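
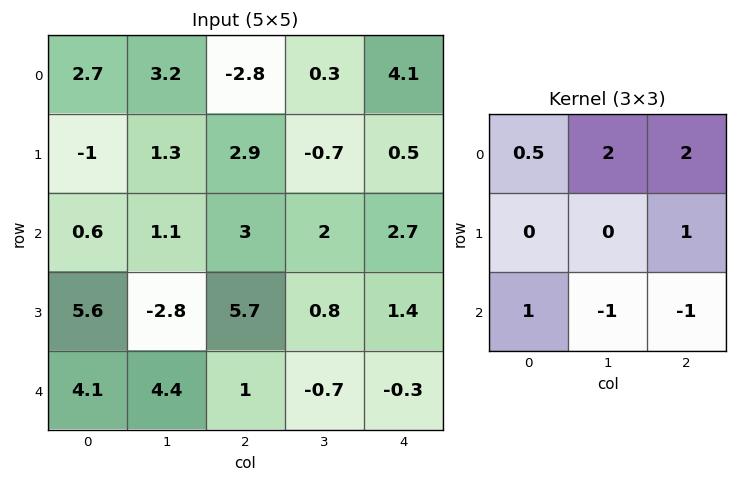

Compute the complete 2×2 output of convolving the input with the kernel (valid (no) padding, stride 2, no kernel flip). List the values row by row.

Output[0,0]: The receptive field on the input at this output position is [2.7 3.2 -2.8 / -1 1.3 2.9 / 0.6 1.1 3]. Elementwise product with the kernel and sum: 2.7·0.5 + 3.2·2 + -2.8·2 + 2.9·1 + 0.6·1 + 1.1·-1 + 3·-1.
Output[0,1]: The receptive field on the input at this output position is [-2.8 0.3 4.1 / 2.9 -0.7 0.5 / 3 2 2.7]. Elementwise product with the kernel and sum: -2.8·0.5 + 0.3·2 + 4.1·2 + 0.5·1 + 3·1 + 2·-1 + 2.7·-1.

1.55 6.2
12.9 14.3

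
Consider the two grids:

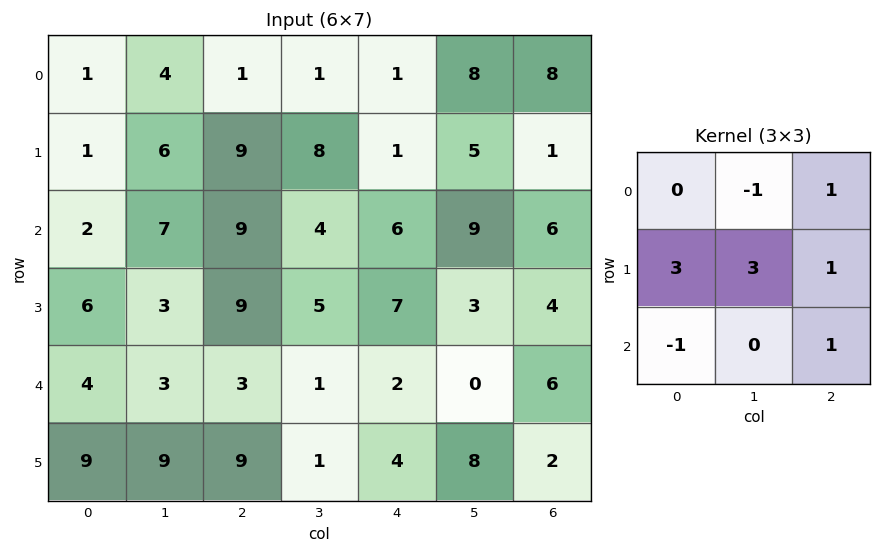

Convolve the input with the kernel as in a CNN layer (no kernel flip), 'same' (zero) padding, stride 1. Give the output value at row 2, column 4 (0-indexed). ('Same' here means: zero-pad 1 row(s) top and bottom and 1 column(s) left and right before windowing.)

41

The receptive field on the zero-padded input at this output position is [8 1 5 / 4 6 9 / 5 7 3]. Elementwise product with the kernel and sum: 1·-1 + 5·1 + 4·3 + 6·3 + 9·1 + 5·-1 + 3·1.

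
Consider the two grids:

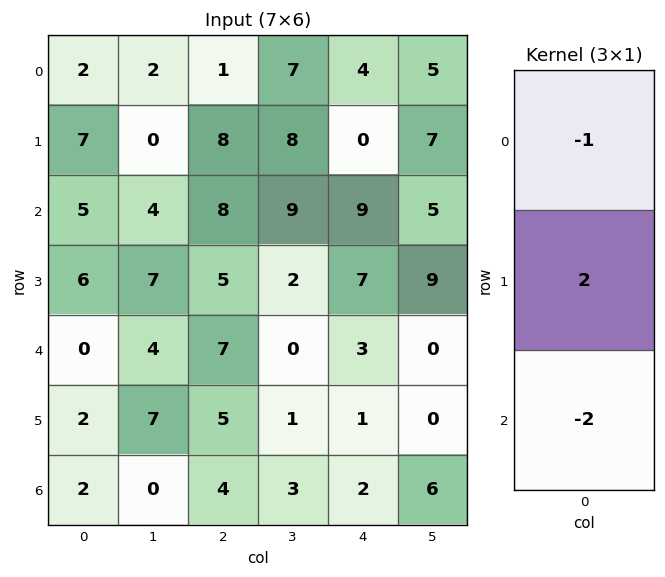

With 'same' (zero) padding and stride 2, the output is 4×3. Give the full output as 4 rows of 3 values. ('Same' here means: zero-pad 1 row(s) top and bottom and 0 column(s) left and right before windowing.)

Output[0,0]: The receptive field on the zero-padded input at this output position is [0 / 2 / 7]. Elementwise product with the kernel and sum: 0·-1 + 2·2 + 7·-2.

-10 -14 8
-9 -2 4
-10 -1 -3
2 3 3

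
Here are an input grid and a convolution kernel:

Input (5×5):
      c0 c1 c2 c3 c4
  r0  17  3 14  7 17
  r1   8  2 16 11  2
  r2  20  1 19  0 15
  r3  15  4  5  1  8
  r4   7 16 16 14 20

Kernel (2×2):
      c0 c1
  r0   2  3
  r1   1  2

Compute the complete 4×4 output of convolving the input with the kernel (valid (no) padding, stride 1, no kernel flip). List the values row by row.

Output[0,0]: The receptive field on the input at this output position is [17 3 / 8 2]. Elementwise product with the kernel and sum: 17·2 + 3·3 + 8·1 + 2·2.
Output[0,1]: The receptive field on the input at this output position is [3 14 / 2 16]. Elementwise product with the kernel and sum: 3·2 + 14·3 + 2·1 + 16·2.

55 82 87 80
44 91 84 58
66 73 45 62
81 71 57 80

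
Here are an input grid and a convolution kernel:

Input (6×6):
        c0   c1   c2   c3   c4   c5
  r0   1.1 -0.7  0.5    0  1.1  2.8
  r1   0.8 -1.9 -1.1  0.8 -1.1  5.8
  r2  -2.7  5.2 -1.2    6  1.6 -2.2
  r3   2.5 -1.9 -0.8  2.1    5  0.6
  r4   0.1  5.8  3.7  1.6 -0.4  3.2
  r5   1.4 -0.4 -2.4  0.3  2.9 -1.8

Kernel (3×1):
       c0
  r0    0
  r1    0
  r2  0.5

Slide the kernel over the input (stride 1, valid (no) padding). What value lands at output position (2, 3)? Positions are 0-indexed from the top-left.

The receptive field on the input at this output position is [6 / 2.1 / 1.6]. Elementwise product with the kernel and sum: 1.6·0.5.

0.8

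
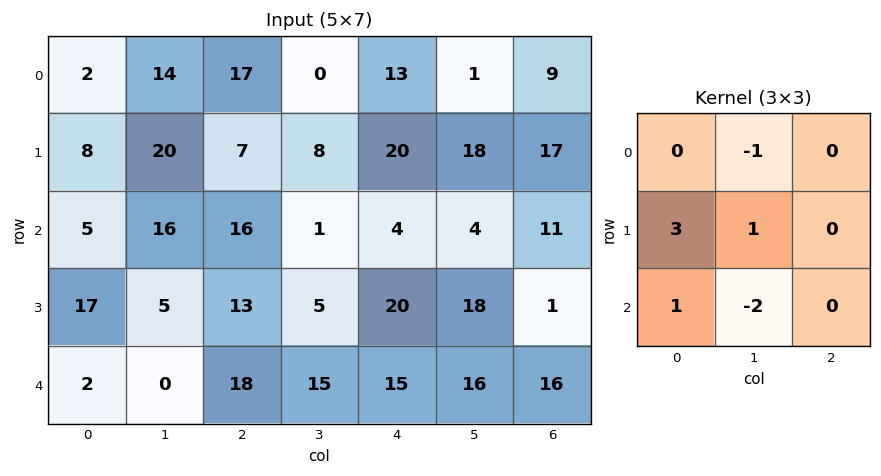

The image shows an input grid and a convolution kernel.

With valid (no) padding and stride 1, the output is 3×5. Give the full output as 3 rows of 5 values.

3 34 43 24 73
18 36 44 -48 -18
42 -24 31 16 57

Output[0,0]: The receptive field on the input at this output position is [2 14 17 / 8 20 7 / 5 16 16]. Elementwise product with the kernel and sum: 14·-1 + 8·3 + 20·1 + 5·1 + 16·-2.
Output[0,1]: The receptive field on the input at this output position is [14 17 0 / 20 7 8 / 16 16 1]. Elementwise product with the kernel and sum: 17·-1 + 20·3 + 7·1 + 16·1 + 16·-2.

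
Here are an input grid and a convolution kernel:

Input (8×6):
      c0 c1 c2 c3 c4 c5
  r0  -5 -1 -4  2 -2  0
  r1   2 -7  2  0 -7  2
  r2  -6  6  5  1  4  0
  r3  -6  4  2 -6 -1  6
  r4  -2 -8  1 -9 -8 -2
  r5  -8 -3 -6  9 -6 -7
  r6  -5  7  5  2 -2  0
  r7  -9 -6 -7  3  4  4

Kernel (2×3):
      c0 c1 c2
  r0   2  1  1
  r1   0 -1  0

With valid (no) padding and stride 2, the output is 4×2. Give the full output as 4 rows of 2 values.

-8 -8
-5 21
-8 -24
8 7

Output[0,0]: The receptive field on the input at this output position is [-5 -1 -4 / 2 -7 2]. Elementwise product with the kernel and sum: -5·2 + -1·1 + -4·1 + -7·-1.
Output[0,1]: The receptive field on the input at this output position is [-4 2 -2 / 2 0 -7]. Elementwise product with the kernel and sum: -4·2 + 2·1 + -2·1 + 0·-1.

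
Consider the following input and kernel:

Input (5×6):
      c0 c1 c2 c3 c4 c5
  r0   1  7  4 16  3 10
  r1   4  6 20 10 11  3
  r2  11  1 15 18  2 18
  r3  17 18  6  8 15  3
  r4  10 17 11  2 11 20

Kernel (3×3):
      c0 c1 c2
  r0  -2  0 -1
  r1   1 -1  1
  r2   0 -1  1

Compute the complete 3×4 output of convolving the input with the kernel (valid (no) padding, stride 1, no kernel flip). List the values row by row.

Output[0,0]: The receptive field on the input at this output position is [1 7 4 / 4 6 20 / 11 1 15]. Elementwise product with the kernel and sum: 1·-2 + 4·-1 + 4·1 + 6·-1 + 20·1 + 1·-1 + 15·1.
Output[0,1]: The receptive field on the input at this output position is [7 4 16 / 6 20 10 / 1 15 18]. Elementwise product with the kernel and sum: 7·-2 + 16·-1 + 6·1 + 20·-1 + 10·1 + 15·-1 + 18·1.

26 -31 -6 -24
-15 -16 -45 -1
-38 -9 -10 -49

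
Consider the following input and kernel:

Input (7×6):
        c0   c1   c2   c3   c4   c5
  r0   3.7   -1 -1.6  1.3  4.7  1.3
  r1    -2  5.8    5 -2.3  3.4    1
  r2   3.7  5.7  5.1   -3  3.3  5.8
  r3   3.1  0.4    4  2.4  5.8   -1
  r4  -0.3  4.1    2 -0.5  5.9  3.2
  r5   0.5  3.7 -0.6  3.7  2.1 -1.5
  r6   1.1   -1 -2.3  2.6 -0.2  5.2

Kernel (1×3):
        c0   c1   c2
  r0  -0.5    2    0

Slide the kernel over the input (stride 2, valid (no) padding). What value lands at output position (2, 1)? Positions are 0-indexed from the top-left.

-2

The receptive field on the input at this output position is [2 -0.5 5.9]. Elementwise product with the kernel and sum: 2·-0.5 + -0.5·2.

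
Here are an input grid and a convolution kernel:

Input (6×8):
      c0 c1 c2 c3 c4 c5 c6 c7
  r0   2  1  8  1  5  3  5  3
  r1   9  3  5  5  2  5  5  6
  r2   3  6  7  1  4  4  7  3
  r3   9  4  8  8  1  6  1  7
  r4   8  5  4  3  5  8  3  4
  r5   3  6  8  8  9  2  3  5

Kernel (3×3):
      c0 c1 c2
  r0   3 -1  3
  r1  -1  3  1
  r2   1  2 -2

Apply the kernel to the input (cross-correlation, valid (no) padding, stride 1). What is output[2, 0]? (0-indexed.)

45

The receptive field on the input at this output position is [3 6 7 / 9 4 8 / 8 5 4]. Elementwise product with the kernel and sum: 3·3 + 6·-1 + 7·3 + 9·-1 + 4·3 + 8·1 + 8·1 + 5·2 + 4·-2.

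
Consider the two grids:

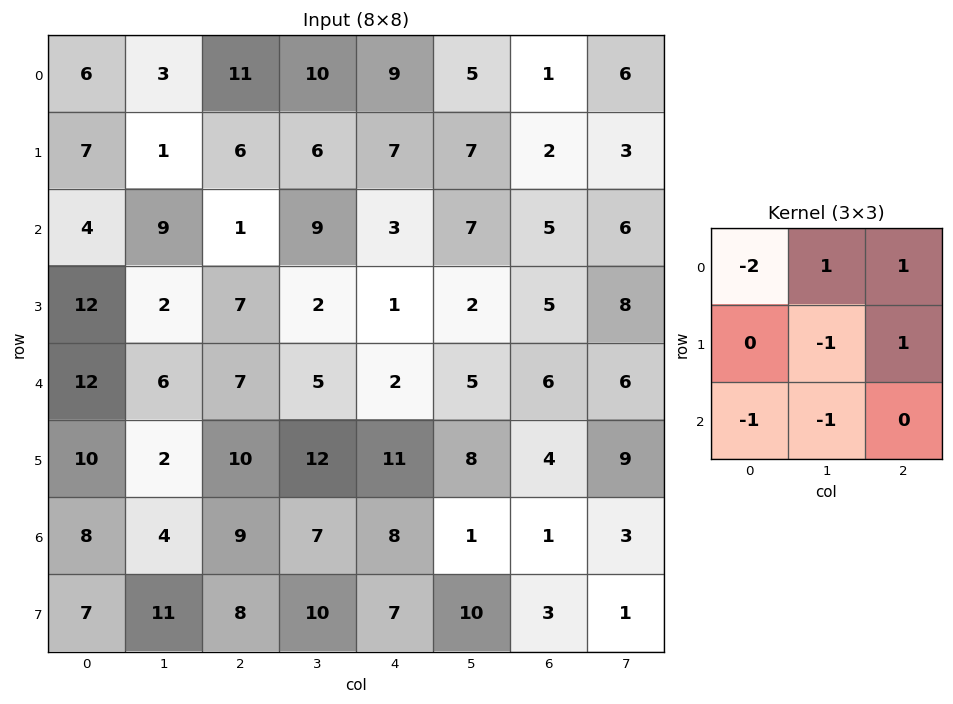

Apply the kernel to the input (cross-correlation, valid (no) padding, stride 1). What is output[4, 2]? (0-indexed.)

-24

The receptive field on the input at this output position is [7 5 2 / 10 12 11 / 9 7 8]. Elementwise product with the kernel and sum: 7·-2 + 5·1 + 2·1 + 12·-1 + 11·1 + 9·-1 + 7·-1.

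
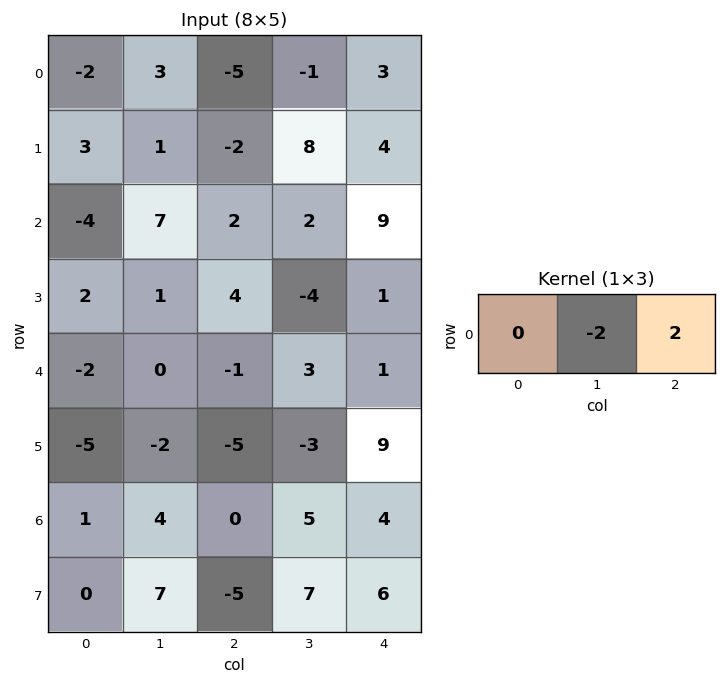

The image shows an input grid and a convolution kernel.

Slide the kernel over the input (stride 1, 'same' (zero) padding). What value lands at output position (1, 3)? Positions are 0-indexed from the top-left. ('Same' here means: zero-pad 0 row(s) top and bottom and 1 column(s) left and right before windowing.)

The receptive field on the zero-padded input at this output position is [-2 8 4]. Elementwise product with the kernel and sum: 8·-2 + 4·2.

-8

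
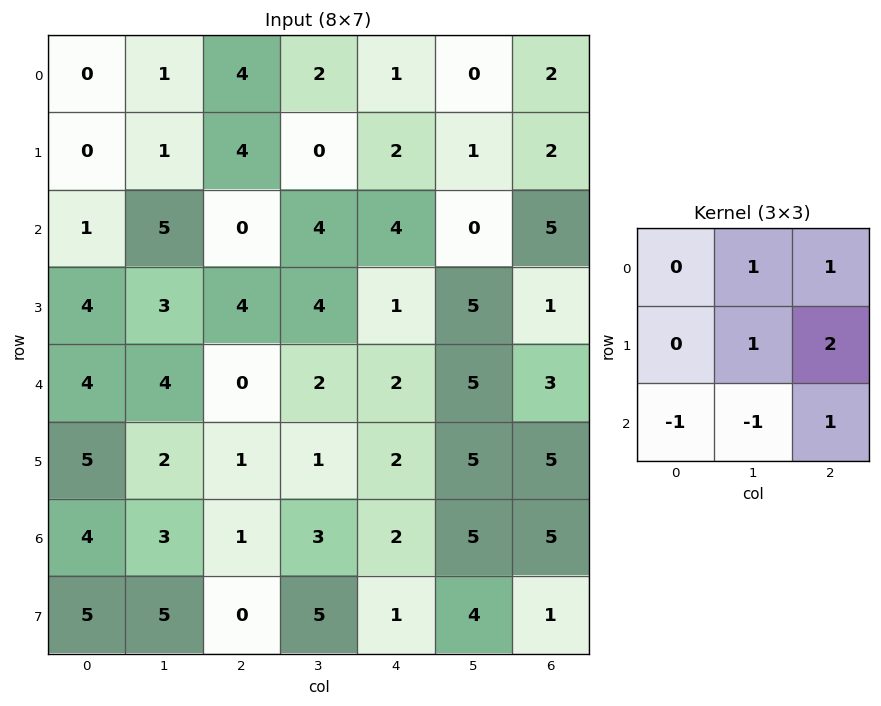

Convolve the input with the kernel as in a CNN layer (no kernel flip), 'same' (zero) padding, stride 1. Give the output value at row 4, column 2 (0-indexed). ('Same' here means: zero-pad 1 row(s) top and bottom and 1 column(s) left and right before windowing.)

10

The receptive field on the zero-padded input at this output position is [3 4 4 / 4 0 2 / 2 1 1]. Elementwise product with the kernel and sum: 4·1 + 4·1 + 0·1 + 2·2 + 2·-1 + 1·-1 + 1·1.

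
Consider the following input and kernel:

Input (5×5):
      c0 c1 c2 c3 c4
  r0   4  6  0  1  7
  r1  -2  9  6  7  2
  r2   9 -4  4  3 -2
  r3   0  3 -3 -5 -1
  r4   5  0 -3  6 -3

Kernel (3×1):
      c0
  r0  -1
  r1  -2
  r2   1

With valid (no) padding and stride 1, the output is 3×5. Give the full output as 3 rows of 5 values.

Output[0,0]: The receptive field on the input at this output position is [4 / -2 / 9]. Elementwise product with the kernel and sum: 4·-1 + -2·-2 + 9·1.

9 -28 -8 -12 -13
-16 2 -17 -18 1
-4 -2 -1 13 1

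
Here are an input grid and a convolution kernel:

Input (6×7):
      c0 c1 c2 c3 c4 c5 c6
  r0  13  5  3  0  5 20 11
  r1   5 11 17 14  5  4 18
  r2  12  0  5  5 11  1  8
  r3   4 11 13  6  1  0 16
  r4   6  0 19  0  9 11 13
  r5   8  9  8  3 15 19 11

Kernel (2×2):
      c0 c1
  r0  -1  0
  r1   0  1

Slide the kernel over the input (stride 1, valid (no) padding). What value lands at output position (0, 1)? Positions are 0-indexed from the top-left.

12

The receptive field on the input at this output position is [5 3 / 11 17]. Elementwise product with the kernel and sum: 5·-1 + 17·1.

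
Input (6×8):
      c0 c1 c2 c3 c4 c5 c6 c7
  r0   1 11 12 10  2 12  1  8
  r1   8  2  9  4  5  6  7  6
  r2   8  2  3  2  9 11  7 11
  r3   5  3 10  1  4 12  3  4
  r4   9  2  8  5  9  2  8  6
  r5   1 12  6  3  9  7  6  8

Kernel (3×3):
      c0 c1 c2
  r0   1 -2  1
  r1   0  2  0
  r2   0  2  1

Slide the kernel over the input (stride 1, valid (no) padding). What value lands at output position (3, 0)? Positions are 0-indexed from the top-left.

The receptive field on the input at this output position is [5 3 10 / 9 2 8 / 1 12 6]. Elementwise product with the kernel and sum: 5·1 + 3·-2 + 10·1 + 2·2 + 12·2 + 6·1.

43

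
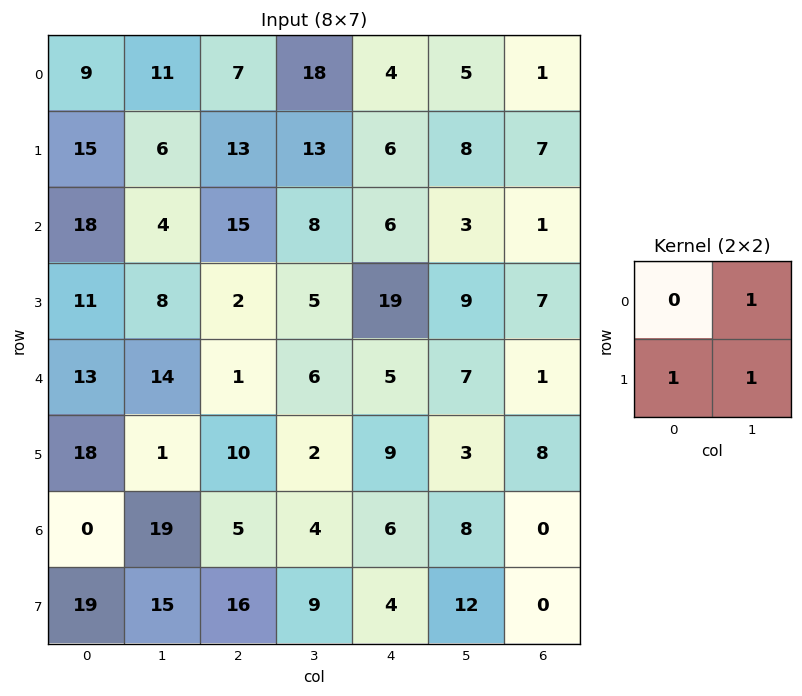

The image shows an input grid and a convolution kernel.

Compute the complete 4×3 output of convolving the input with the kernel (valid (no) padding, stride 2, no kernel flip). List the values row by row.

Output[0,0]: The receptive field on the input at this output position is [9 11 / 15 6]. Elementwise product with the kernel and sum: 11·1 + 15·1 + 6·1.

32 44 19
23 15 31
33 18 19
53 29 24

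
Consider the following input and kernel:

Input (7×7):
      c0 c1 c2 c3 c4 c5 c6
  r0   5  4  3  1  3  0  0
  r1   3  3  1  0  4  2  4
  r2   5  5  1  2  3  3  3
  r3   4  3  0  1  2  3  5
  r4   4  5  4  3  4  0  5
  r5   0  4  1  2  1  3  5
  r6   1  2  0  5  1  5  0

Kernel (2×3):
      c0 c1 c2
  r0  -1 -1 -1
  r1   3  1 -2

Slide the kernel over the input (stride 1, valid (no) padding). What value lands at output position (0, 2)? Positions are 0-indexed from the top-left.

The receptive field on the input at this output position is [3 1 3 / 1 0 4]. Elementwise product with the kernel and sum: 3·-1 + 1·-1 + 3·-1 + 1·3 + 0·1 + 4·-2.

-12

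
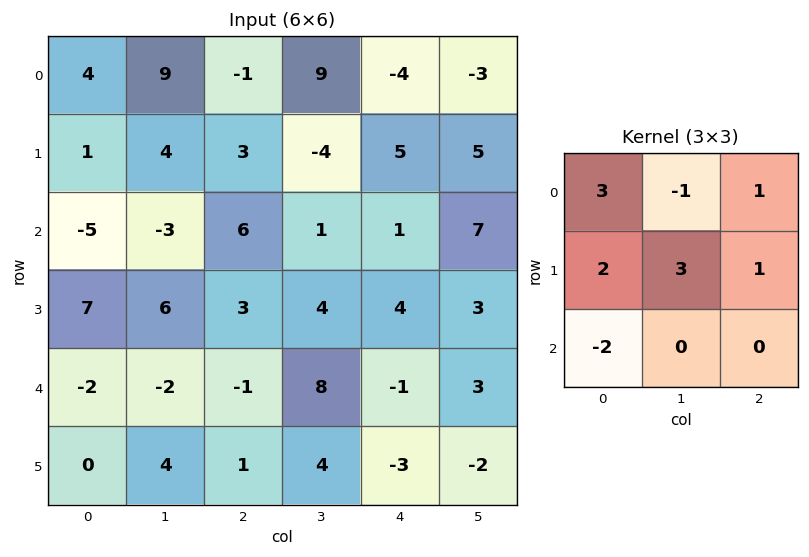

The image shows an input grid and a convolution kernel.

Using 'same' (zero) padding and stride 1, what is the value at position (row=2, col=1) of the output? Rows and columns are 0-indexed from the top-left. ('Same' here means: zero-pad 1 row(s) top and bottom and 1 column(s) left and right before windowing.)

The receptive field on the zero-padded input at this output position is [1 4 3 / -5 -3 6 / 7 6 3]. Elementwise product with the kernel and sum: 1·3 + 4·-1 + 3·1 + -5·2 + -3·3 + 6·1 + 7·-2.

-25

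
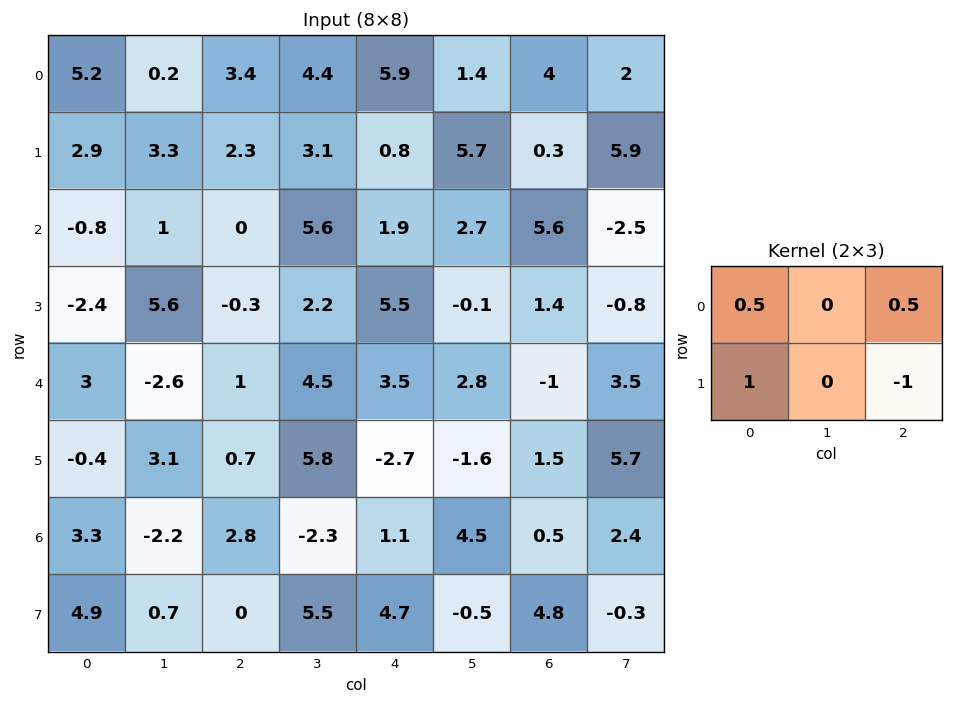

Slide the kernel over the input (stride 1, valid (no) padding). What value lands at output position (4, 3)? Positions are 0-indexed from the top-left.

11.05

The receptive field on the input at this output position is [4.5 3.5 2.8 / 5.8 -2.7 -1.6]. Elementwise product with the kernel and sum: 4.5·0.5 + 2.8·0.5 + 5.8·1 + -1.6·-1.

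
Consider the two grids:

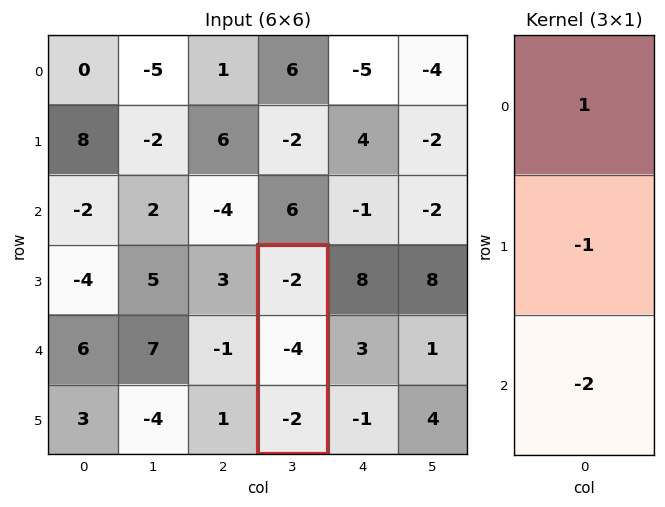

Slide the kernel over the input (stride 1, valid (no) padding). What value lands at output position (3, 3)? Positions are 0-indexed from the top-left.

The receptive field on the input at this output position is [-2 / -4 / -2]. Elementwise product with the kernel and sum: -2·1 + -4·-1 + -2·-2.

6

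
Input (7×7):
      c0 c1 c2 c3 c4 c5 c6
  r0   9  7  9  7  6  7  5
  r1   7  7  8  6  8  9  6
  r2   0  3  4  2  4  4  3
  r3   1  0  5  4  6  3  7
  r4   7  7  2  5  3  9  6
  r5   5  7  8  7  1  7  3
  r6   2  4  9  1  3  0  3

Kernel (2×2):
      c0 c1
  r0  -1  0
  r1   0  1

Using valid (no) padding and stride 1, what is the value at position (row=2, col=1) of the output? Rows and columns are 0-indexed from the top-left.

2

The receptive field on the input at this output position is [3 4 / 0 5]. Elementwise product with the kernel and sum: 3·-1 + 5·1.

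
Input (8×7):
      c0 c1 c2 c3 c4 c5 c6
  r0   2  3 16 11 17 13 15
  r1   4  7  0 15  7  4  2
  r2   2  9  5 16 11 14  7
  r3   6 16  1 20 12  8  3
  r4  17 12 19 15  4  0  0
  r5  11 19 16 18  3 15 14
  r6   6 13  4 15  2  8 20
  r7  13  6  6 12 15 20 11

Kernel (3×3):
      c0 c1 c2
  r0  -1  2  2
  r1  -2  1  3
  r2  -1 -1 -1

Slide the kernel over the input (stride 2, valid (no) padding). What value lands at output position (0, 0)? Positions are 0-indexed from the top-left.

The receptive field on the input at this output position is [2 3 16 / 4 7 0 / 2 9 5]. Elementwise product with the kernel and sum: 2·-1 + 3·2 + 16·2 + 4·-2 + 7·1 + 0·3 + 2·-1 + 9·-1 + 5·-1.

19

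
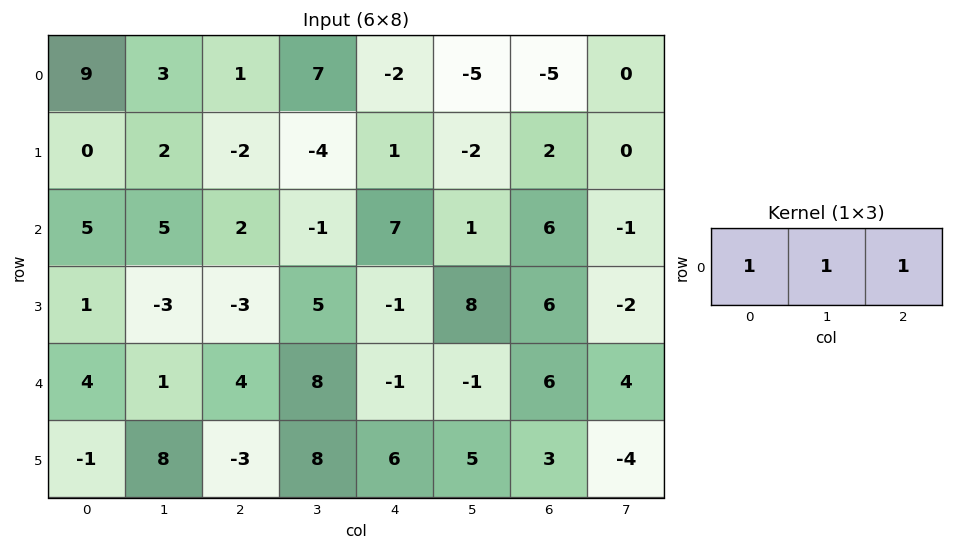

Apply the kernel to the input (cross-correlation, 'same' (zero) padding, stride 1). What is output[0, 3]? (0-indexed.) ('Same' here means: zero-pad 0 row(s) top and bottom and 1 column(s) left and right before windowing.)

6

The receptive field on the zero-padded input at this output position is [1 7 -2]. Elementwise product with the kernel and sum: 1·1 + 7·1 + -2·1.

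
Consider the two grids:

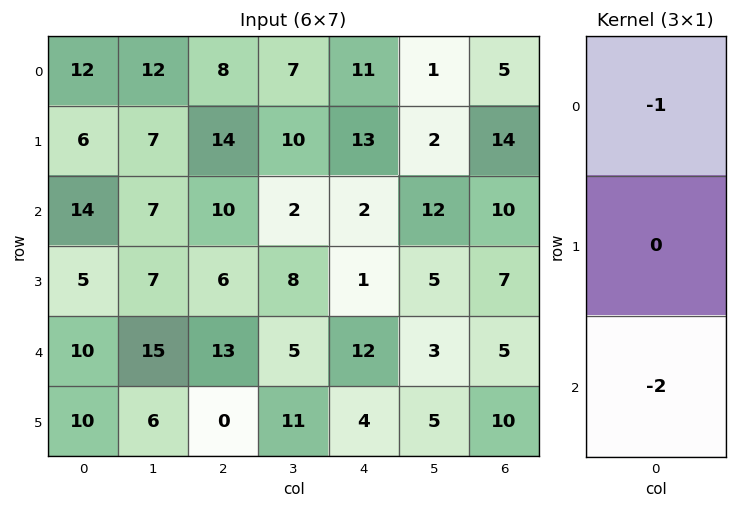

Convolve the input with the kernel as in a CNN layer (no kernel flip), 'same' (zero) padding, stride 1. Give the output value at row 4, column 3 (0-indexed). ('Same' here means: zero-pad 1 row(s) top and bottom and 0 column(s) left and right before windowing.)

-30

The receptive field on the zero-padded input at this output position is [8 / 5 / 11]. Elementwise product with the kernel and sum: 8·-1 + 11·-2.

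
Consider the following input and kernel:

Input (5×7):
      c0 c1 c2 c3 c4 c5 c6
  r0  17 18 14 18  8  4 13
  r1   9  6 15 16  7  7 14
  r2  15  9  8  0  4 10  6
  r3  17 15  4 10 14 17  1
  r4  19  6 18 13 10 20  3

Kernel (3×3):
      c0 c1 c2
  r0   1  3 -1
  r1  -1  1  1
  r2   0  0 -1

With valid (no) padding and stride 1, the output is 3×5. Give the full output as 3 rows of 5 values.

Output[0,0]: The receptive field on the input at this output position is [17 18 14 / 9 6 15 / 15 9 8]. Elementwise product with the kernel and sum: 17·1 + 18·3 + 14·-1 + 9·-1 + 6·1 + 15·1 + 8·-1.

61 67 64 26 15
10 24 38 27 25
18 19 14 3 29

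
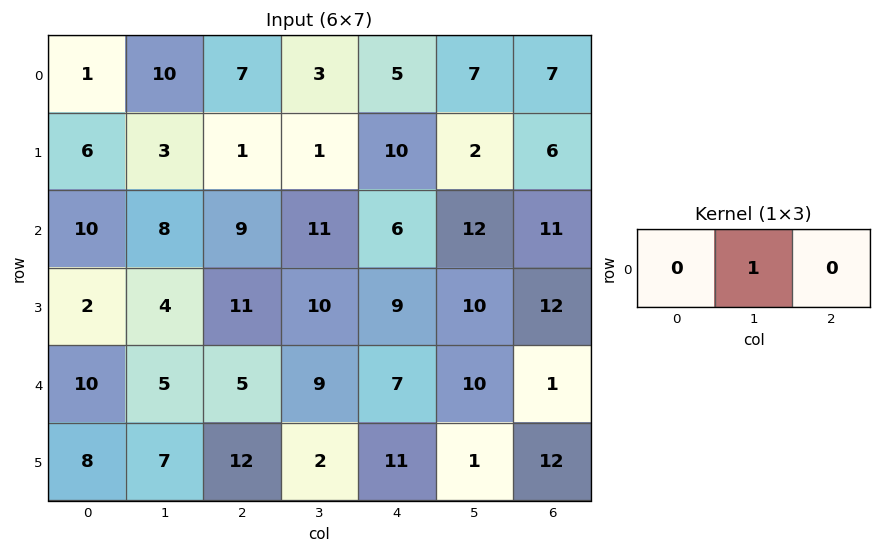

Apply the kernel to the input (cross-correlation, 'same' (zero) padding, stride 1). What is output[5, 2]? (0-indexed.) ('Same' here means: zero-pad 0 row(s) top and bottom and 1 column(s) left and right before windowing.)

12

The receptive field on the zero-padded input at this output position is [7 12 2]. Elementwise product with the kernel and sum: 12·1.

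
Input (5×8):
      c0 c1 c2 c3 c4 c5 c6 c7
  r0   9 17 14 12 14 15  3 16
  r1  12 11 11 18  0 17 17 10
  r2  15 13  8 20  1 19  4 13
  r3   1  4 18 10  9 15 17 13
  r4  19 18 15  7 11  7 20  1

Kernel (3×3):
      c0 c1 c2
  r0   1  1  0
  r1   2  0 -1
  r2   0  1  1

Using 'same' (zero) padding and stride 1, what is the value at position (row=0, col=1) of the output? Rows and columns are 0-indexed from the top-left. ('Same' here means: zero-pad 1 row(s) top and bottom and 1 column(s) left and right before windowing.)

The receptive field on the zero-padded input at this output position is [0 0 0 / 9 17 14 / 12 11 11]. Elementwise product with the kernel and sum: 0·1 + 0·1 + 9·2 + 14·-1 + 11·1 + 11·1.

26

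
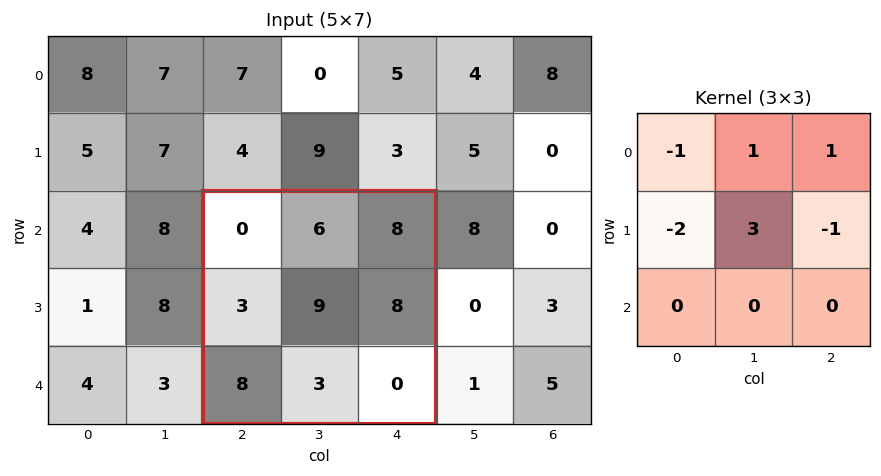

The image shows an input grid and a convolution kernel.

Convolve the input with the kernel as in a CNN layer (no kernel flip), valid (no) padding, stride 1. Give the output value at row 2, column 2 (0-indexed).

27

The receptive field on the input at this output position is [0 6 8 / 3 9 8 / 8 3 0]. Elementwise product with the kernel and sum: 0·-1 + 6·1 + 8·1 + 3·-2 + 9·3 + 8·-1.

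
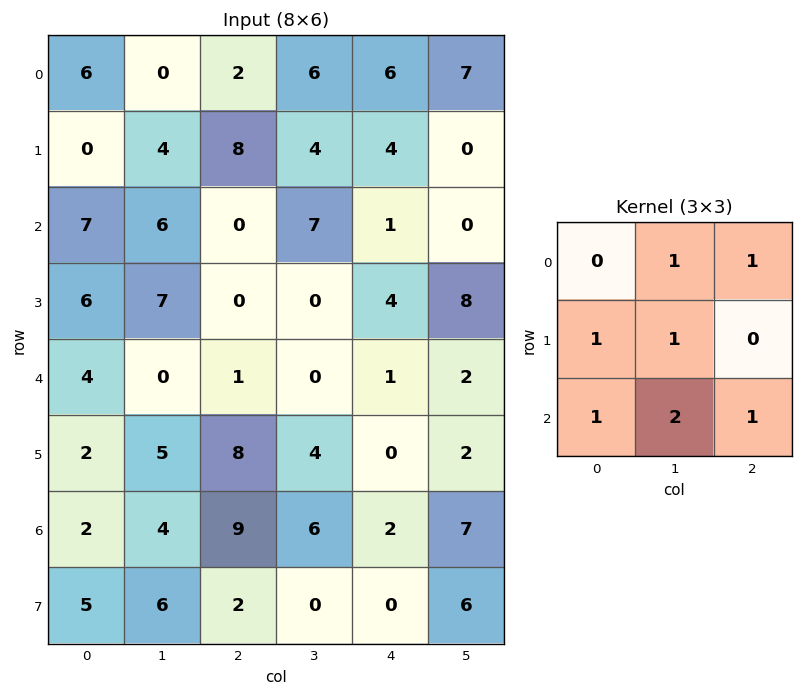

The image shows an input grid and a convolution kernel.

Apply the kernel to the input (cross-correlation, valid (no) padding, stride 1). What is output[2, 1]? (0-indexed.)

16

The receptive field on the input at this output position is [6 0 7 / 7 0 0 / 0 1 0]. Elementwise product with the kernel and sum: 0·1 + 7·1 + 7·1 + 0·1 + 0·1 + 1·2 + 0·1.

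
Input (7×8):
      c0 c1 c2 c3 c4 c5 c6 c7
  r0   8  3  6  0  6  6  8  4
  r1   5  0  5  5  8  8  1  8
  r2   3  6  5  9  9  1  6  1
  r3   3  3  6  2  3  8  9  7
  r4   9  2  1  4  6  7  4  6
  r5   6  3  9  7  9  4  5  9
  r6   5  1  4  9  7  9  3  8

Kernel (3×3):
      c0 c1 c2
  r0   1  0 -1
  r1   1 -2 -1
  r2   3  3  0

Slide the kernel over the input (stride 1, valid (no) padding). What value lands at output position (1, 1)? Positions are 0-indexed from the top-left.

The receptive field on the input at this output position is [0 5 5 / 6 5 9 / 3 6 2]. Elementwise product with the kernel and sum: 0·1 + 5·-1 + 6·1 + 5·-2 + 9·-1 + 3·3 + 6·3.

9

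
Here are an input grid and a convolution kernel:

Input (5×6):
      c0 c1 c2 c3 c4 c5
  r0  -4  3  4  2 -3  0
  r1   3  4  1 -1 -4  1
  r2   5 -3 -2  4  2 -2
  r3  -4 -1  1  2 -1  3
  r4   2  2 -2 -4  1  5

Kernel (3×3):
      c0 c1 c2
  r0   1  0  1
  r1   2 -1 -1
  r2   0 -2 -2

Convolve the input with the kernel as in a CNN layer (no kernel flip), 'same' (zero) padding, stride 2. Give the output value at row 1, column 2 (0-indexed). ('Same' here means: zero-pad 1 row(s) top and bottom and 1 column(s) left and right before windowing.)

4

The receptive field on the zero-padded input at this output position is [-1 -4 1 / 4 2 -2 / 2 -1 3]. Elementwise product with the kernel and sum: -1·1 + 1·1 + 4·2 + 2·-1 + -2·-1 + -1·-2 + 3·-2.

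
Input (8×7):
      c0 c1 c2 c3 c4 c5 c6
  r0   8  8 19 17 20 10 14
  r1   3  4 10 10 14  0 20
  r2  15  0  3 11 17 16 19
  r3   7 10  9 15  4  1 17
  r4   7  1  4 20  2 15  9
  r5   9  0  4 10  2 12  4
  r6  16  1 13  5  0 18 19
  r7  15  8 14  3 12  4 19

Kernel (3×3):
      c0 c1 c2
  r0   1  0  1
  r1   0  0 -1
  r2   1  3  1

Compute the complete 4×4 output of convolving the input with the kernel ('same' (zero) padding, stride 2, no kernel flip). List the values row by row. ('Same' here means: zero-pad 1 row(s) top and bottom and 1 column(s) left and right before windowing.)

5 27 42 60
35 55 22 52
36 27 29 25
52 58 47 73

Output[0,0]: The receptive field on the zero-padded input at this output position is [0 0 0 / 0 8 8 / 0 3 4]. Elementwise product with the kernel and sum: 0·1 + 0·1 + 8·-1 + 0·1 + 3·3 + 4·1.
Output[0,1]: The receptive field on the zero-padded input at this output position is [0 0 0 / 8 19 17 / 4 10 10]. Elementwise product with the kernel and sum: 0·1 + 0·1 + 17·-1 + 4·1 + 10·3 + 10·1.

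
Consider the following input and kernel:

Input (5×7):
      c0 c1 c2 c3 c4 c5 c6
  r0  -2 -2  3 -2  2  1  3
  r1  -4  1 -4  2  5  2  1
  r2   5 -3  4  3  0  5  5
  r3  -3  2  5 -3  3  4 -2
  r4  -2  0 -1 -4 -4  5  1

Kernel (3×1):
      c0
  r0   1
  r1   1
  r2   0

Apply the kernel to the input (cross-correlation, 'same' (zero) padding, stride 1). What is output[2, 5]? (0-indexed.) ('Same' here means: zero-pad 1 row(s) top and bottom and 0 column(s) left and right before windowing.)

The receptive field on the zero-padded input at this output position is [2 / 5 / 4]. Elementwise product with the kernel and sum: 2·1 + 5·1.

7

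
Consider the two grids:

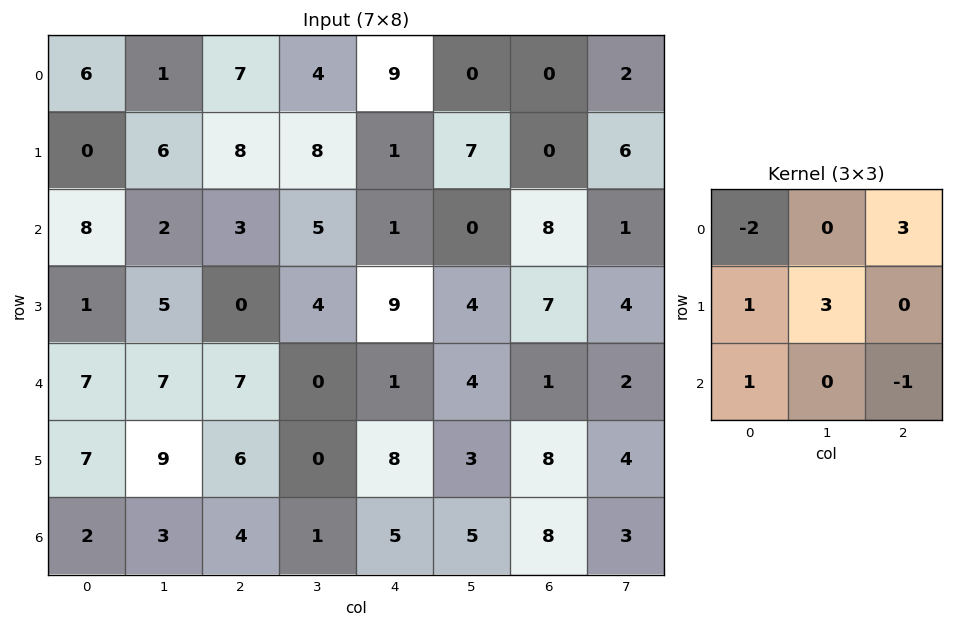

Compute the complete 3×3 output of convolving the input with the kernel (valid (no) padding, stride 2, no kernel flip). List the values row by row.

Output[0,0]: The receptive field on the input at this output position is [6 1 7 / 0 6 8 / 8 2 3]. Elementwise product with the kernel and sum: 6·-2 + 7·3 + 0·1 + 6·3 + 8·1 + 3·-1.

32 47 -3
9 15 43
39 -6 15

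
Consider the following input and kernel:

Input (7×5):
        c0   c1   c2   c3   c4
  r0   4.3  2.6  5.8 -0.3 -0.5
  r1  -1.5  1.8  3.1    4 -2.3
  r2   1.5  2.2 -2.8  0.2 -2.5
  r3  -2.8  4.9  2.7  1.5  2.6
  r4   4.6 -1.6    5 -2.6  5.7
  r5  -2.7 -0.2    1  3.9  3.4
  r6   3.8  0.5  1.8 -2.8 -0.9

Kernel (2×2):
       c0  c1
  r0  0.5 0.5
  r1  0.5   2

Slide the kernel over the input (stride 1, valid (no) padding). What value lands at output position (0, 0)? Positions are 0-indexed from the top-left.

6.3

The receptive field on the input at this output position is [4.3 2.6 / -1.5 1.8]. Elementwise product with the kernel and sum: 4.3·0.5 + 2.6·0.5 + -1.5·0.5 + 1.8·2.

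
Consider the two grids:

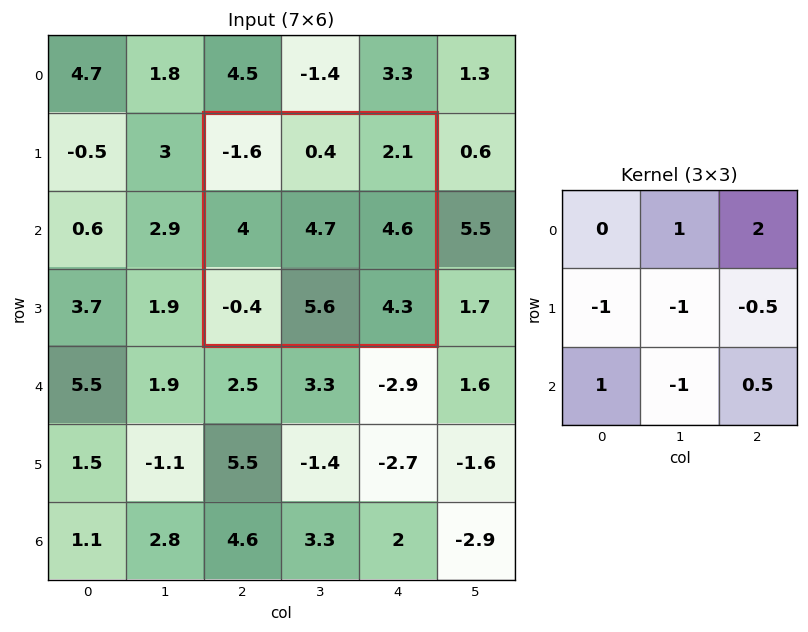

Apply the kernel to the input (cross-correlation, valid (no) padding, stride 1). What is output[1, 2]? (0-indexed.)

-10.25

The receptive field on the input at this output position is [-1.6 0.4 2.1 / 4 4.7 4.6 / -0.4 5.6 4.3]. Elementwise product with the kernel and sum: 0.4·1 + 2.1·2 + 4·-1 + 4.7·-1 + 4.6·-0.5 + -0.4·1 + 5.6·-1 + 4.3·0.5.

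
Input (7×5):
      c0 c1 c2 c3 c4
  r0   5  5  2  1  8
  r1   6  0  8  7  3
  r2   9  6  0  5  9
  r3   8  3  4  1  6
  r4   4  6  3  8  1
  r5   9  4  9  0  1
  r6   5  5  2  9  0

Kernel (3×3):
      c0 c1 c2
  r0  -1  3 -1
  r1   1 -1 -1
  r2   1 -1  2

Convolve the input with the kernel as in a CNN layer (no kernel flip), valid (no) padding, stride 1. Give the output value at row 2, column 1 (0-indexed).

The receptive field on the input at this output position is [6 0 5 / 3 4 1 / 6 3 8]. Elementwise product with the kernel and sum: 6·-1 + 0·3 + 5·-1 + 3·1 + 4·-1 + 1·-1 + 6·1 + 3·-1 + 8·2.

6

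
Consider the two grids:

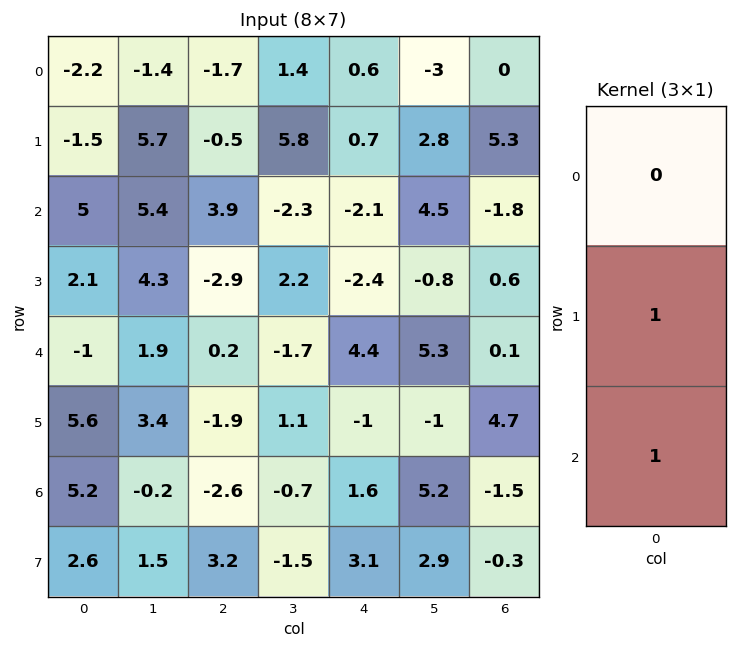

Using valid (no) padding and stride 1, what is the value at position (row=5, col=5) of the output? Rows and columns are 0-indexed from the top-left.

The receptive field on the input at this output position is [-1 / 5.2 / 2.9]. Elementwise product with the kernel and sum: 5.2·1 + 2.9·1.

8.1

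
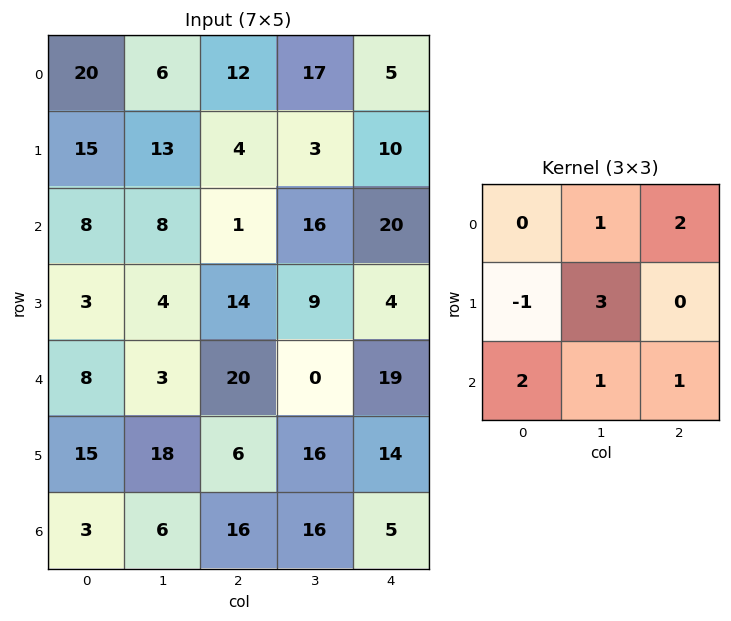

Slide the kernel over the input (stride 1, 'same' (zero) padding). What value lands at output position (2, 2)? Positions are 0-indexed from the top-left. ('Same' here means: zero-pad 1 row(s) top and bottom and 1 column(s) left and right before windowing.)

The receptive field on the zero-padded input at this output position is [13 4 3 / 8 1 16 / 4 14 9]. Elementwise product with the kernel and sum: 4·1 + 3·2 + 8·-1 + 1·3 + 4·2 + 14·1 + 9·1.

36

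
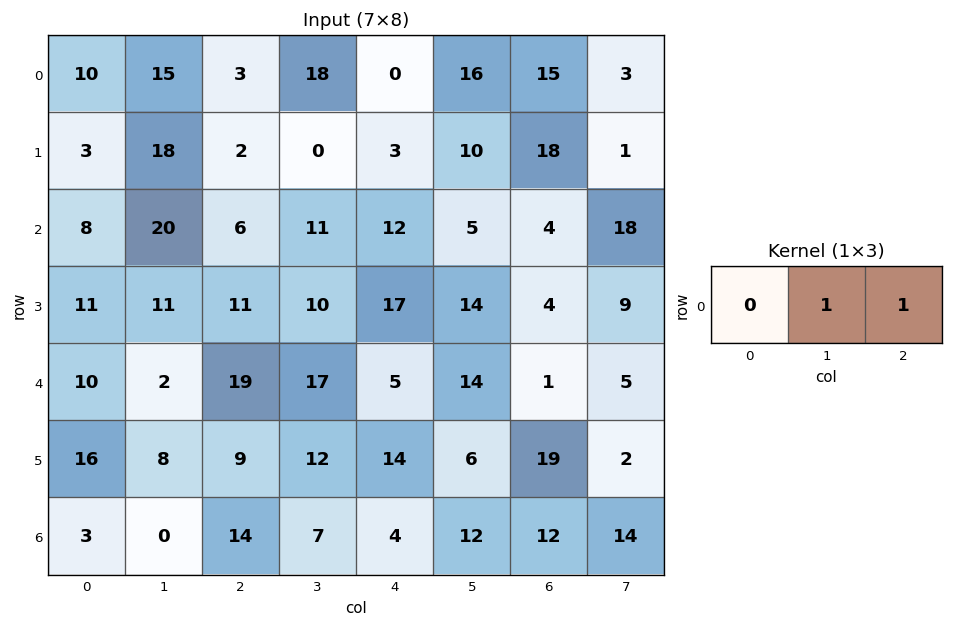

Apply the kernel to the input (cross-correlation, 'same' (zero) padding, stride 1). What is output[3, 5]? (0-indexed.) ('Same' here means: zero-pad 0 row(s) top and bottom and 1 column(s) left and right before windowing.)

The receptive field on the zero-padded input at this output position is [17 14 4]. Elementwise product with the kernel and sum: 14·1 + 4·1.

18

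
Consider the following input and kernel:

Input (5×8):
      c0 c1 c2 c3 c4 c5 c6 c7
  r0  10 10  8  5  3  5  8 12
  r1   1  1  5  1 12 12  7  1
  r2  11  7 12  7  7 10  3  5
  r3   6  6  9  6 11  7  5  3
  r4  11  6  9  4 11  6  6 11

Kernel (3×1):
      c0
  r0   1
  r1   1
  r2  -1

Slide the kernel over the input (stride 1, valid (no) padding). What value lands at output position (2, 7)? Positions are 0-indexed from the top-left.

-3

The receptive field on the input at this output position is [5 / 3 / 11]. Elementwise product with the kernel and sum: 5·1 + 3·1 + 11·-1.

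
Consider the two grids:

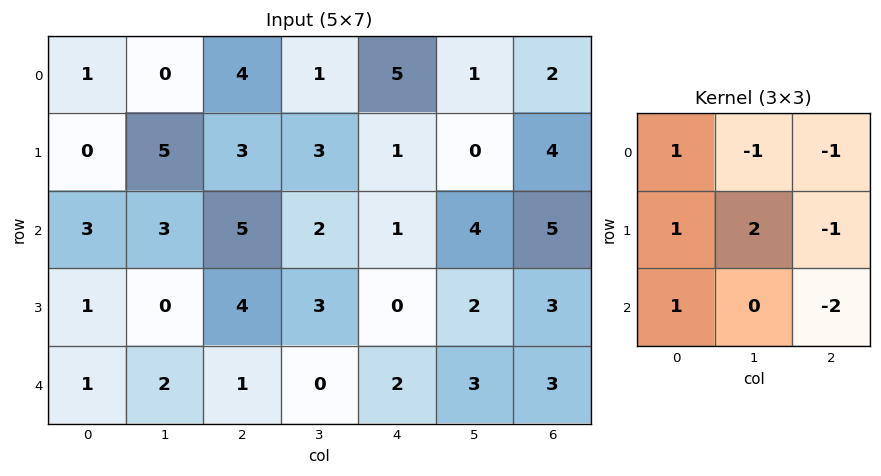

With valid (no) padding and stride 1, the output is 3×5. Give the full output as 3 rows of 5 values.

-3 2 9 -6 -10
-11 4 11 1 -5
-9 3 9 -8 -11

Output[0,0]: The receptive field on the input at this output position is [1 0 4 / 0 5 3 / 3 3 5]. Elementwise product with the kernel and sum: 1·1 + 0·-1 + 4·-1 + 0·1 + 5·2 + 3·-1 + 3·1 + 5·-2.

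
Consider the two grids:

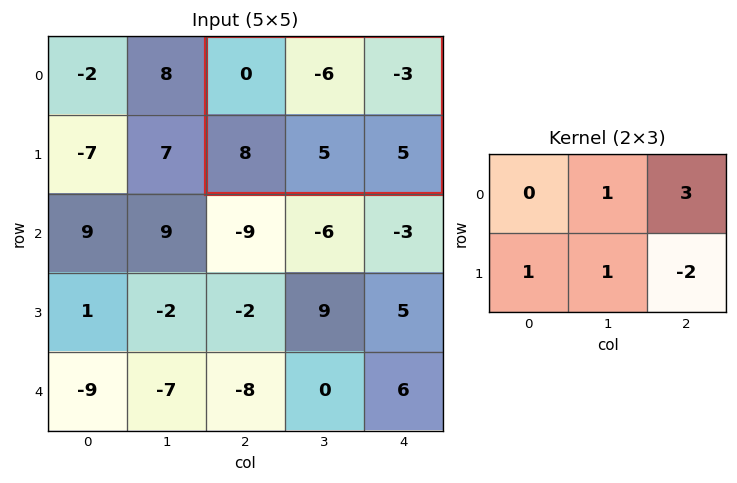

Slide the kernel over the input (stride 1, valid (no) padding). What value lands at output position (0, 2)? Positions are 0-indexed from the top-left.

-12

The receptive field on the input at this output position is [0 -6 -3 / 8 5 5]. Elementwise product with the kernel and sum: -6·1 + -3·3 + 8·1 + 5·1 + 5·-2.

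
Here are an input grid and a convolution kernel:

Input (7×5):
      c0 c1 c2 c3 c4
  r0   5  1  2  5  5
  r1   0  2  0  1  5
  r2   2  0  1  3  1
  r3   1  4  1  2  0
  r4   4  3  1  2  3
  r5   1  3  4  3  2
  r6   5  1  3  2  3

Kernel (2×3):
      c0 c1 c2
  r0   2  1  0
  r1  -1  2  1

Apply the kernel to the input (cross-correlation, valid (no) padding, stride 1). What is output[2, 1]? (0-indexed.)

1

The receptive field on the input at this output position is [0 1 3 / 4 1 2]. Elementwise product with the kernel and sum: 0·2 + 1·1 + 4·-1 + 1·2 + 2·1.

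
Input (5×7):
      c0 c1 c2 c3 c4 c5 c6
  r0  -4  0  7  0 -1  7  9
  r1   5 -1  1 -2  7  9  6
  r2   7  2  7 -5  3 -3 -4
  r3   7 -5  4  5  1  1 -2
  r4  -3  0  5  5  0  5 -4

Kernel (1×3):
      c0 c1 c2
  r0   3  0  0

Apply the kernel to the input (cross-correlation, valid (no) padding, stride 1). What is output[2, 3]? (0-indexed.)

The receptive field on the input at this output position is [-5 3 -3]. Elementwise product with the kernel and sum: -5·3.

-15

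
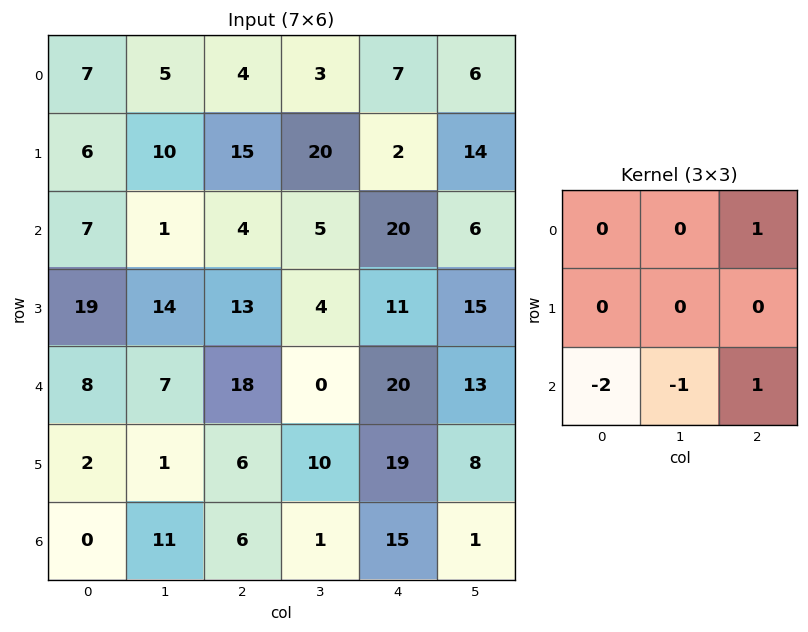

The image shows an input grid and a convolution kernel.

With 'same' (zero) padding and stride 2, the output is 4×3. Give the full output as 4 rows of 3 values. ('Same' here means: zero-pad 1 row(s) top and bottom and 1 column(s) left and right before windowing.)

Output[0,0]: The receptive field on the zero-padded input at this output position is [0 0 0 / 0 7 5 / 0 6 10]. Elementwise product with the kernel and sum: 0·1 + 0·-2 + 6·-1 + 10·1.
Output[0,1]: The receptive field on the zero-padded input at this output position is [0 0 0 / 5 4 3 / 10 15 20]. Elementwise product with the kernel and sum: 0·1 + 10·-2 + 15·-1 + 20·1.

4 -15 -28
5 -17 10
13 6 -16
1 10 8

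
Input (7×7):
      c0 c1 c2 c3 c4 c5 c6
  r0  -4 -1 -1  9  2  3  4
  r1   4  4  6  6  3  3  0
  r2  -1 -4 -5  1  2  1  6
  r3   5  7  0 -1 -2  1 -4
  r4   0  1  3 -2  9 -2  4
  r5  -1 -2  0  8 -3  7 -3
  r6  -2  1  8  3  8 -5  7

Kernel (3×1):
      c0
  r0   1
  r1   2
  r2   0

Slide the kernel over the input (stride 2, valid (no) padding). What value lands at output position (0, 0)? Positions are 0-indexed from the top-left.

4

The receptive field on the input at this output position is [-4 / 4 / -1]. Elementwise product with the kernel and sum: -4·1 + 4·2.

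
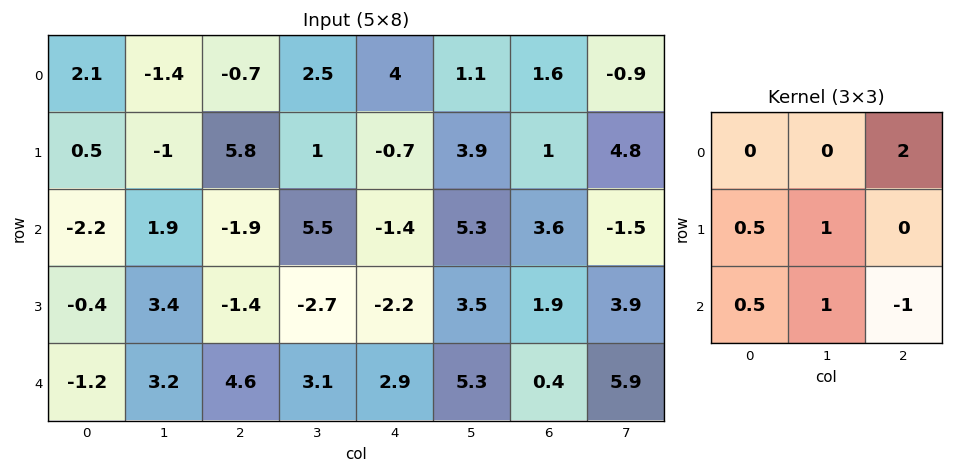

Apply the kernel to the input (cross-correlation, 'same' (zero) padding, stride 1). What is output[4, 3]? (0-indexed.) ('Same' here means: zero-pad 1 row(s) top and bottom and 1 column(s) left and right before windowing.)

1

The receptive field on the zero-padded input at this output position is [-1.4 -2.7 -2.2 / 4.6 3.1 2.9 / 0 0 0]. Elementwise product with the kernel and sum: -2.2·2 + 4.6·0.5 + 3.1·1 + 0·0.5 + 0·1 + 0·-1.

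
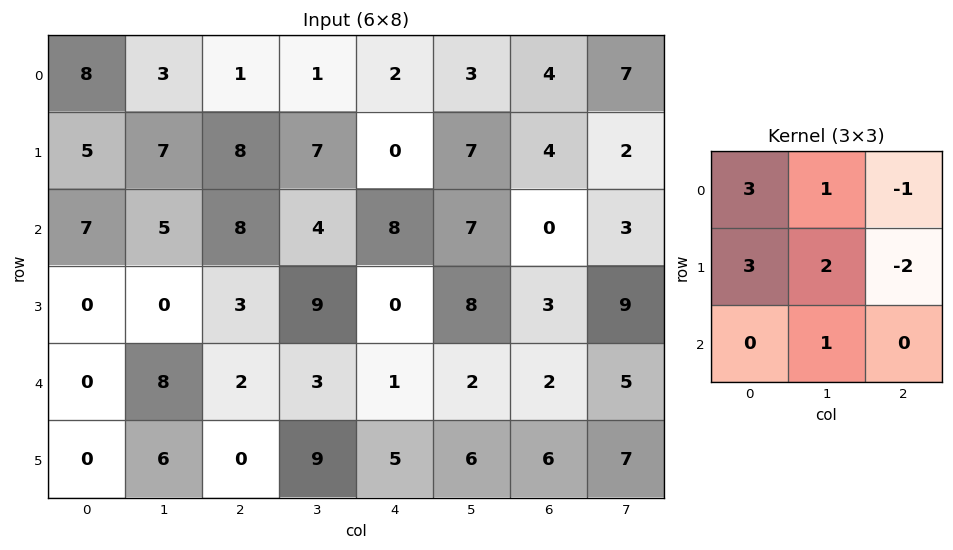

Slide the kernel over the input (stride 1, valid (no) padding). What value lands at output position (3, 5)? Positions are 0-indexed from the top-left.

The receptive field on the input at this output position is [8 3 9 / 2 2 5 / 6 6 7]. Elementwise product with the kernel and sum: 8·3 + 3·1 + 9·-1 + 2·3 + 2·2 + 5·-2 + 6·1.

24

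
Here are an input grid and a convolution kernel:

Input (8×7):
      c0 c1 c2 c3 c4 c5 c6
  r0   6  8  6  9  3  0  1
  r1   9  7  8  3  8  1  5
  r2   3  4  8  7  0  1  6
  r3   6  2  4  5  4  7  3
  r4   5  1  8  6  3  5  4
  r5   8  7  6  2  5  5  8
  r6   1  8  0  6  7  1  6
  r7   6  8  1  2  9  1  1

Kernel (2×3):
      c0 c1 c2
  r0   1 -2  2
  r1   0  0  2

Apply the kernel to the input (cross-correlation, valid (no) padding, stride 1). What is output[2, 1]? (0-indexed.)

The receptive field on the input at this output position is [4 8 7 / 2 4 5]. Elementwise product with the kernel and sum: 4·1 + 8·-2 + 7·2 + 5·2.

12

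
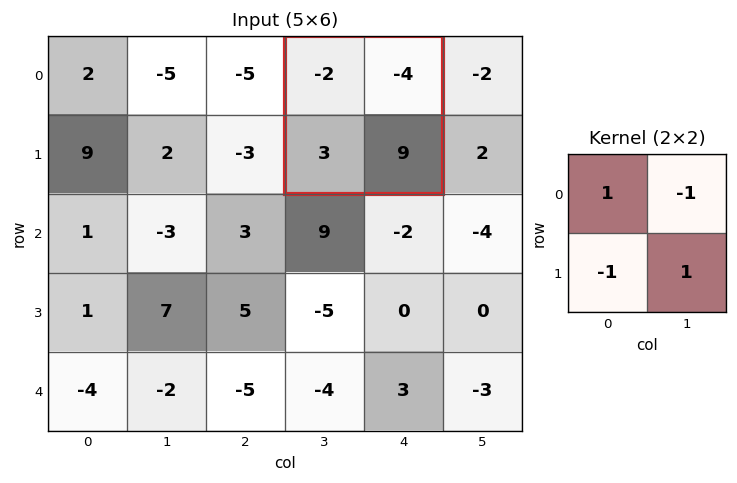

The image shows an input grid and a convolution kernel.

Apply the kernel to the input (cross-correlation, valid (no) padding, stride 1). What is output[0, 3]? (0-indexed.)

The receptive field on the input at this output position is [-2 -4 / 3 9]. Elementwise product with the kernel and sum: -2·1 + -4·-1 + 3·-1 + 9·1.

8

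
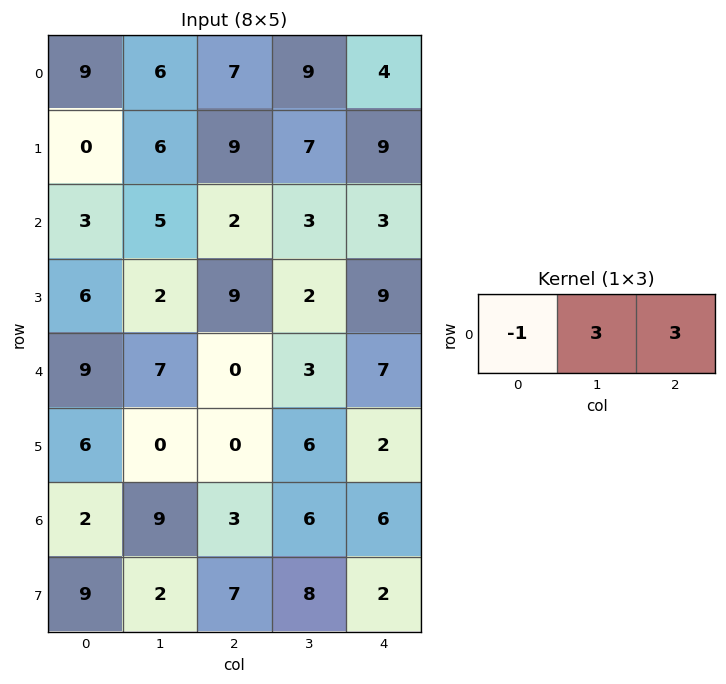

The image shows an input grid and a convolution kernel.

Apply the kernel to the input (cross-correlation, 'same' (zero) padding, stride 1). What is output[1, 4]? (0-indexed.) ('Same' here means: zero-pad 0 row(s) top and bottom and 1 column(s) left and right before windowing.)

20

The receptive field on the zero-padded input at this output position is [7 9 0]. Elementwise product with the kernel and sum: 7·-1 + 9·3 + 0·3.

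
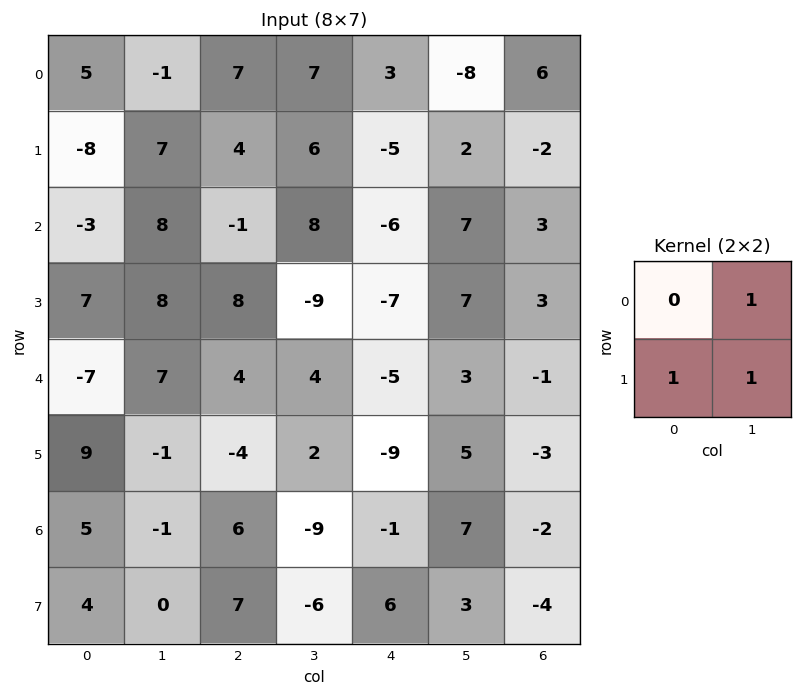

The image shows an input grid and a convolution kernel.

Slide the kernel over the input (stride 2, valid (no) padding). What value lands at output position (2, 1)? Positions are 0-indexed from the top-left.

2

The receptive field on the input at this output position is [4 4 / -4 2]. Elementwise product with the kernel and sum: 4·1 + -4·1 + 2·1.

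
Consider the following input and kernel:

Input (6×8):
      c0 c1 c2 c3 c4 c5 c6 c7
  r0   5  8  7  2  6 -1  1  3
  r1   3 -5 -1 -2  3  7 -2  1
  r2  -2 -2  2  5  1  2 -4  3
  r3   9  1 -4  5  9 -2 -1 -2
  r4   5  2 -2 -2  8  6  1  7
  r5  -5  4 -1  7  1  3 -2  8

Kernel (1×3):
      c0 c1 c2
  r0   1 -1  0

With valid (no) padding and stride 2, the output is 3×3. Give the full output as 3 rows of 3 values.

Output[0,0]: The receptive field on the input at this output position is [5 8 7]. Elementwise product with the kernel and sum: 5·1 + 8·-1.

-3 5 7
0 -3 -1
3 0 2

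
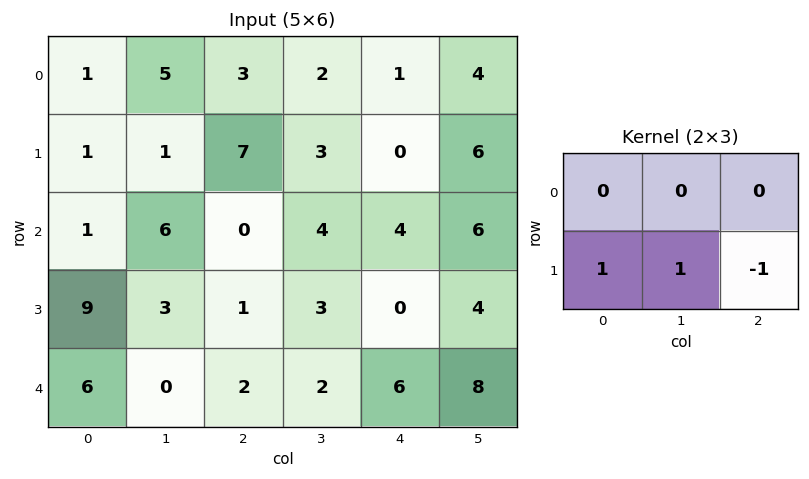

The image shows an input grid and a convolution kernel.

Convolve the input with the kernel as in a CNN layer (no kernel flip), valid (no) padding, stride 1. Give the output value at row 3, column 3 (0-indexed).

The receptive field on the input at this output position is [3 0 4 / 2 6 8]. Elementwise product with the kernel and sum: 2·1 + 6·1 + 8·-1.

0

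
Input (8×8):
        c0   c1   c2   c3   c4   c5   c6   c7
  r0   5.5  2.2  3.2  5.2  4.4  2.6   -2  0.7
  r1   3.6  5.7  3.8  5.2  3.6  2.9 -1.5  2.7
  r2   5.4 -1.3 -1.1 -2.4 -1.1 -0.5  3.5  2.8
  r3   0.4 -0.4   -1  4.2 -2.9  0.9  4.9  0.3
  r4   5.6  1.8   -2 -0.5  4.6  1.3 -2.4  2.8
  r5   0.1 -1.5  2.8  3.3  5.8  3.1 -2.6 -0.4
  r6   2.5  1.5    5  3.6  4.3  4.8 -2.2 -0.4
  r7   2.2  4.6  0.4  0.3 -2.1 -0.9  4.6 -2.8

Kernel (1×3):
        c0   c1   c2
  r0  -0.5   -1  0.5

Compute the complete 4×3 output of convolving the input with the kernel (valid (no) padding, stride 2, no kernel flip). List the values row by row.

Output[0,0]: The receptive field on the input at this output position is [5.5 2.2 3.2]. Elementwise product with the kernel and sum: 5.5·-0.5 + 2.2·-1 + 3.2·0.5.
Output[0,1]: The receptive field on the input at this output position is [3.2 5.2 4.4]. Elementwise product with the kernel and sum: 3.2·-0.5 + 5.2·-1 + 4.4·0.5.

-3.35 -4.6 -5.8
-1.95 2.4 2.8
-5.6 3.8 -4.8
-0.25 -3.95 -8.05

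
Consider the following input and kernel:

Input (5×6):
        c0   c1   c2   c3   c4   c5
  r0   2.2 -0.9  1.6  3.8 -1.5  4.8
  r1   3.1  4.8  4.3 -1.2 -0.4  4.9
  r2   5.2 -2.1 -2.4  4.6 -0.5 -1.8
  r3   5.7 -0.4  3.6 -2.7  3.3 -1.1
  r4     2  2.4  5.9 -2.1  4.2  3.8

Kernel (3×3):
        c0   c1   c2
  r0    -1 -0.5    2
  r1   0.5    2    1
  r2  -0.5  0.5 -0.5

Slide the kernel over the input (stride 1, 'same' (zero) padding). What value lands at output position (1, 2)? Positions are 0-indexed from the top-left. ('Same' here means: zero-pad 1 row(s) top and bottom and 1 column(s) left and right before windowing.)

The receptive field on the zero-padded input at this output position is [-0.9 1.6 3.8 / 4.8 4.3 -1.2 / -2.1 -2.4 4.6]. Elementwise product with the kernel and sum: -0.9·-1 + 1.6·-0.5 + 3.8·2 + 4.8·0.5 + 4.3·2 + -1.2·1 + -2.1·-0.5 + -2.4·0.5 + 4.6·-0.5.

15.05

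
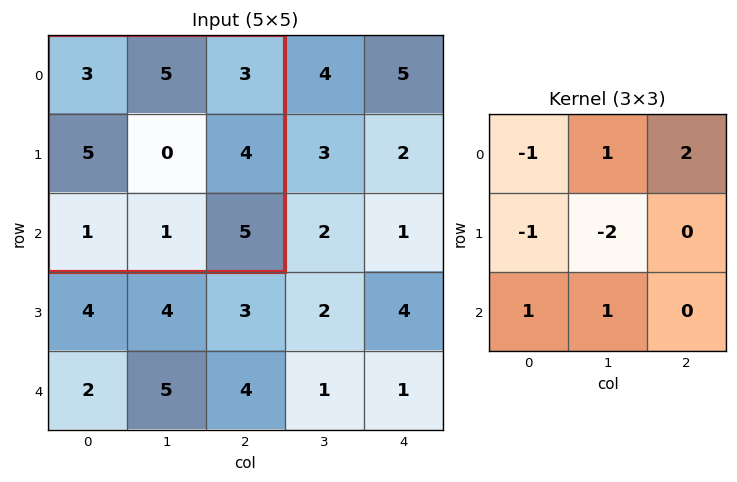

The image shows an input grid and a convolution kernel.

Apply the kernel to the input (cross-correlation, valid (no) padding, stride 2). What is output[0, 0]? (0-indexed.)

5

The receptive field on the input at this output position is [3 5 3 / 5 0 4 / 1 1 5]. Elementwise product with the kernel and sum: 3·-1 + 5·1 + 3·2 + 5·-1 + 0·-2 + 1·1 + 1·1.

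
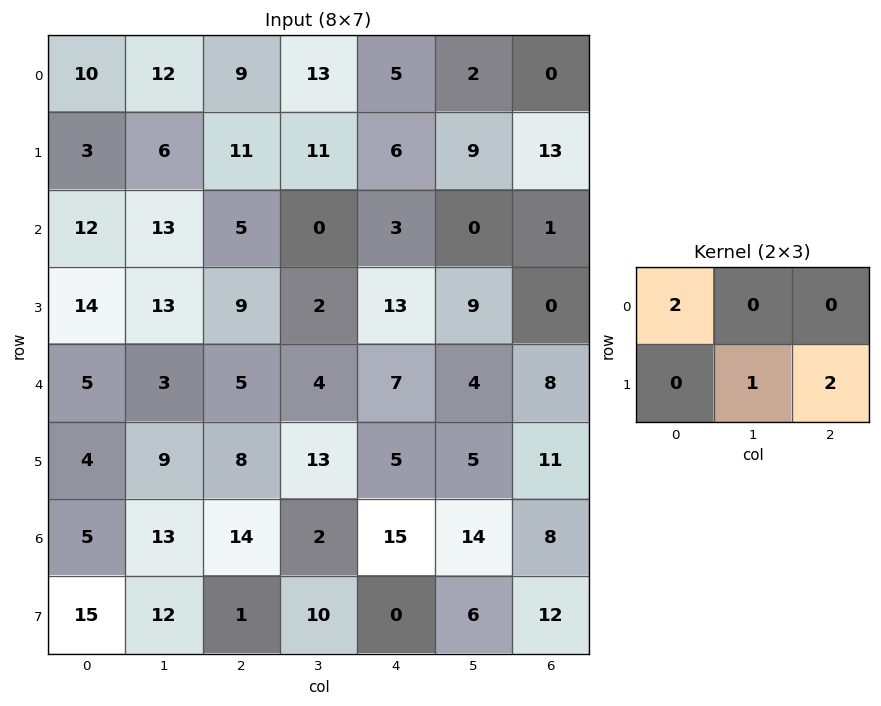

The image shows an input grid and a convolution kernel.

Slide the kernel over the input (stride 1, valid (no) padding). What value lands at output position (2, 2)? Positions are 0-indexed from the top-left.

38

The receptive field on the input at this output position is [5 0 3 / 9 2 13]. Elementwise product with the kernel and sum: 5·2 + 2·1 + 13·2.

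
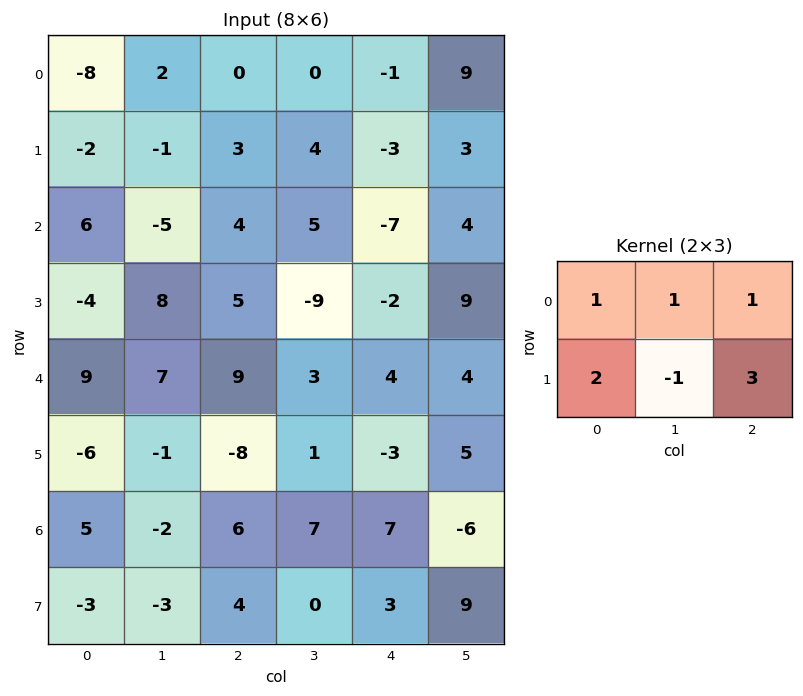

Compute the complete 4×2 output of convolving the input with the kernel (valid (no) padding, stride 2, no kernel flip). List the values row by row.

Output[0,0]: The receptive field on the input at this output position is [-8 2 0 / -2 -1 3]. Elementwise product with the kernel and sum: -8·1 + 2·1 + 0·1 + -2·2 + -1·-1 + 3·3.

0 -8
4 15
-10 -10
18 37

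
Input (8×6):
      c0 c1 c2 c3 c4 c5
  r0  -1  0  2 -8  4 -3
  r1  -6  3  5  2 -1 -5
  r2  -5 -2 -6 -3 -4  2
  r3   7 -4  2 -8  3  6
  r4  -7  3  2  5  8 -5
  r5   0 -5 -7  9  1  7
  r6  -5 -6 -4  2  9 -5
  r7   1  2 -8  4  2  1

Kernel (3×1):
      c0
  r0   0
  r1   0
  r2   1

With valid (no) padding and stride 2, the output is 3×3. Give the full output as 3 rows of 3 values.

-5 -6 -4
-7 2 8
-5 -4 9

Output[0,0]: The receptive field on the input at this output position is [-1 / -6 / -5]. Elementwise product with the kernel and sum: -5·1.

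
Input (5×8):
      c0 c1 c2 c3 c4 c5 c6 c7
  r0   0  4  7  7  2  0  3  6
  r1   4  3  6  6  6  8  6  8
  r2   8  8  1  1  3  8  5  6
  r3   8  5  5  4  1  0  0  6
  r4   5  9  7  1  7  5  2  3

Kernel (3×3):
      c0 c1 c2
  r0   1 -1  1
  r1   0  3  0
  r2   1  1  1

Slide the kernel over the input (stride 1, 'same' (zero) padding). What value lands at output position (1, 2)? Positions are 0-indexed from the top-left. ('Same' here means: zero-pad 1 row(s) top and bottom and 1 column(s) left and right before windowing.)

32

The receptive field on the zero-padded input at this output position is [4 7 7 / 3 6 6 / 8 1 1]. Elementwise product with the kernel and sum: 4·1 + 7·-1 + 7·1 + 6·3 + 8·1 + 1·1 + 1·1.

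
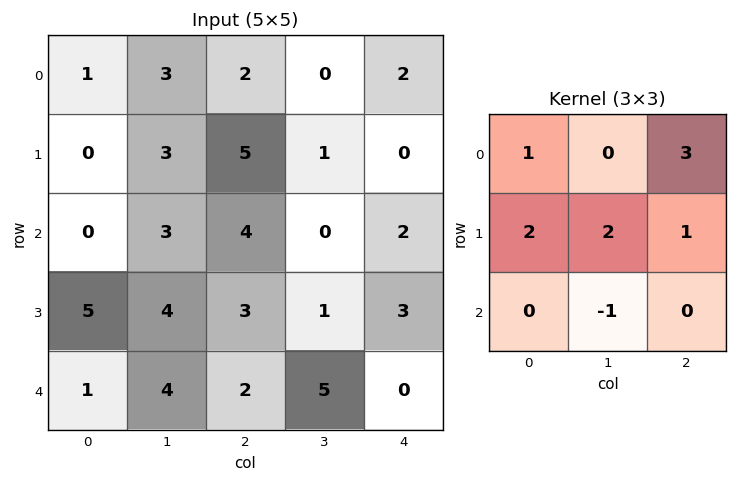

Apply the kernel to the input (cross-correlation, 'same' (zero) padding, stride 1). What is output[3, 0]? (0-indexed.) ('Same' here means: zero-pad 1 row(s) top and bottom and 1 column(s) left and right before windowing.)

22

The receptive field on the zero-padded input at this output position is [0 0 3 / 0 5 4 / 0 1 4]. Elementwise product with the kernel and sum: 0·1 + 3·3 + 0·2 + 5·2 + 4·1 + 1·-1.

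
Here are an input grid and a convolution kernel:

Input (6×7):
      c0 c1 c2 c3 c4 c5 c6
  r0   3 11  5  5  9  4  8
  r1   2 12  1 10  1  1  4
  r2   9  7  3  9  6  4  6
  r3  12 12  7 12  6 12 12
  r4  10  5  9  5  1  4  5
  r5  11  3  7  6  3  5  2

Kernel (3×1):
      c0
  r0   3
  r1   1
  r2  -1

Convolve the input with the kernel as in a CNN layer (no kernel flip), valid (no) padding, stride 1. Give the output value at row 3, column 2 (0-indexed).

23

The receptive field on the input at this output position is [7 / 9 / 7]. Elementwise product with the kernel and sum: 7·3 + 9·1 + 7·-1.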